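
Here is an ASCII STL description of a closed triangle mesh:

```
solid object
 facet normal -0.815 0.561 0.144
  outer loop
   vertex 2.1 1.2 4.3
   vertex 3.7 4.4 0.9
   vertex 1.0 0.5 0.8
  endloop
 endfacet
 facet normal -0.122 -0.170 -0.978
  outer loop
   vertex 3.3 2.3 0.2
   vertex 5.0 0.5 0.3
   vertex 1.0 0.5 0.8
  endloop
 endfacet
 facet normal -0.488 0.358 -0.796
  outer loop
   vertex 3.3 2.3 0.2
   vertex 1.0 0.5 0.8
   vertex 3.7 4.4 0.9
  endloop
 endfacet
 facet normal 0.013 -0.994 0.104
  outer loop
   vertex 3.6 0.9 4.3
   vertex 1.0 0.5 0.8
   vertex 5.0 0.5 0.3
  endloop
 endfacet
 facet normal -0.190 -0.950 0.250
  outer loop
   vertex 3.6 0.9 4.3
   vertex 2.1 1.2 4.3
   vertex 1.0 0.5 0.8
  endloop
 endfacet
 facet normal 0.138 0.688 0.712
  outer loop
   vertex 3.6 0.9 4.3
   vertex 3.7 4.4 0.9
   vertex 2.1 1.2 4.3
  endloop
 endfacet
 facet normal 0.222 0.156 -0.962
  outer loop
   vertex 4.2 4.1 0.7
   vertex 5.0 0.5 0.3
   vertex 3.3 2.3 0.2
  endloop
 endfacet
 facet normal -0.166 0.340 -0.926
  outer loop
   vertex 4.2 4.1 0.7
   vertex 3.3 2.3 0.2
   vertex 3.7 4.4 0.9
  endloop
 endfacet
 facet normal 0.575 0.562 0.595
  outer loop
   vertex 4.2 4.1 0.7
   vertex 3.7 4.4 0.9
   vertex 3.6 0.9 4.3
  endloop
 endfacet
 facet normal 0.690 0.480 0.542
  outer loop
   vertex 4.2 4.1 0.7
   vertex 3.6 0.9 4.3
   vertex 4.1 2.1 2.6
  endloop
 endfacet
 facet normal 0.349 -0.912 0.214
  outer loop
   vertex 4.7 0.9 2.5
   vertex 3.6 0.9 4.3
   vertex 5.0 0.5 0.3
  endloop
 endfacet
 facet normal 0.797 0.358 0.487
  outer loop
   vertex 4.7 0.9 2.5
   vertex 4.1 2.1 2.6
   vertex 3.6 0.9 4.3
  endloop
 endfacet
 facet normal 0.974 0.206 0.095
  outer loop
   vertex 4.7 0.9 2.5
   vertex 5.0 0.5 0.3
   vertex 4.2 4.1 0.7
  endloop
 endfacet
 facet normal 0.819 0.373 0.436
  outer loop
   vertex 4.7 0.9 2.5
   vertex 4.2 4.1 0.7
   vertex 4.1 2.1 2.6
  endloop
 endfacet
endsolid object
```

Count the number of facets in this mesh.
14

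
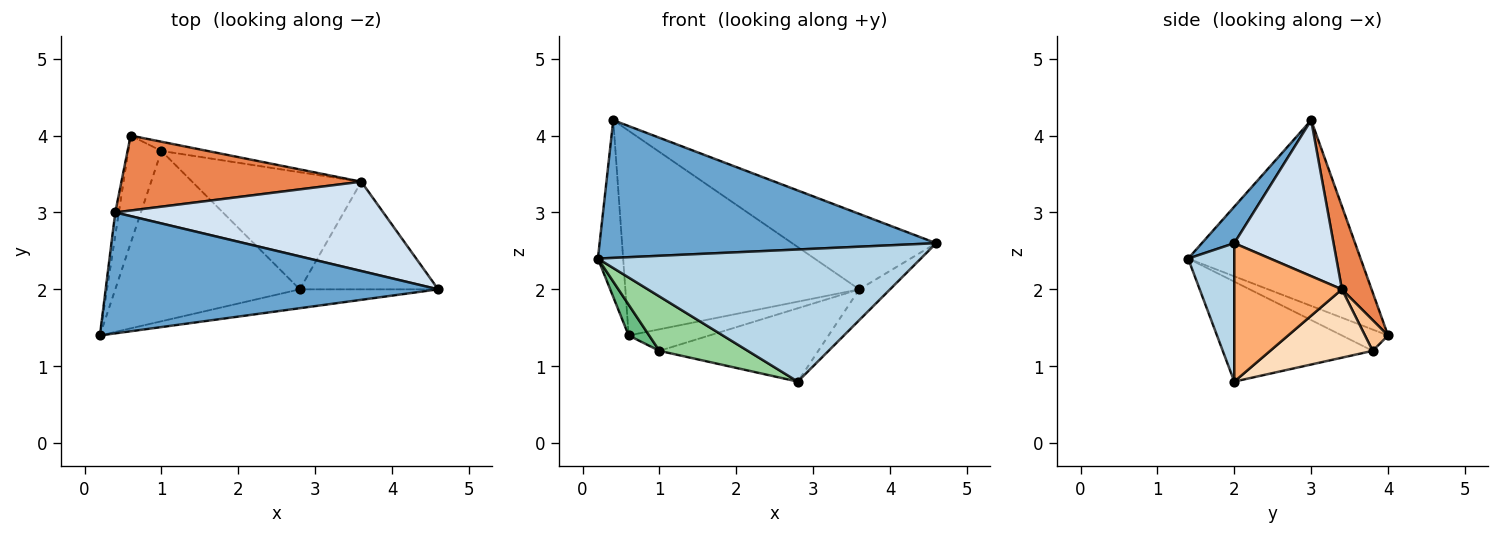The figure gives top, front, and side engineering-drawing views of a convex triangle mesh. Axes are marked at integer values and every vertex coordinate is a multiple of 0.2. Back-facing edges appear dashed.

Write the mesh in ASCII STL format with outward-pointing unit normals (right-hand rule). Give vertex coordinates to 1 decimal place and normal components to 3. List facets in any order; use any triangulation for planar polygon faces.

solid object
 facet normal 0.072 -0.749 0.658
  outer loop
   vertex 0.4 3.0 4.2
   vertex 0.2 1.4 2.4
   vertex 4.6 2.0 2.6
  endloop
 endfacet
 facet normal -0.989 0.145 -0.019
  outer loop
   vertex 0.4 3.0 4.2
   vertex 0.6 4.0 1.4
   vertex 0.2 1.4 2.4
  endloop
 endfacet
 facet normal 0.140 -0.980 -0.140
  outer loop
   vertex 2.8 2.0 0.8
   vertex 4.6 2.0 2.6
   vertex 0.2 1.4 2.4
  endloop
 endfacet
 facet normal 0.406 0.589 0.698
  outer loop
   vertex 3.6 3.4 2.0
   vertex 0.4 3.0 4.2
   vertex 4.6 2.0 2.6
  endloop
 endfacet
 facet normal 0.118 0.932 0.341
  outer loop
   vertex 3.6 3.4 2.0
   vertex 0.6 4.0 1.4
   vertex 0.4 3.0 4.2
  endloop
 endfacet
 facet normal 0.693 0.198 -0.693
  outer loop
   vertex 3.6 3.4 2.0
   vertex 4.6 2.0 2.6
   vertex 2.8 2.0 0.8
  endloop
 endfacet
 facet normal 0.254 0.889 -0.381
  outer loop
   vertex 1.0 3.8 1.2
   vertex 0.6 4.0 1.4
   vertex 3.6 3.4 2.0
  endloop
 endfacet
 facet normal 0.324 0.502 -0.802
  outer loop
   vertex 1.0 3.8 1.2
   vertex 3.6 3.4 2.0
   vertex 2.8 2.0 0.8
  endloop
 endfacet
 facet normal -0.526 -0.234 -0.818
  outer loop
   vertex 1.0 3.8 1.2
   vertex 0.2 1.4 2.4
   vertex 0.6 4.0 1.4
  endloop
 endfacet
 facet normal -0.459 -0.270 -0.847
  outer loop
   vertex 1.0 3.8 1.2
   vertex 2.8 2.0 0.8
   vertex 0.2 1.4 2.4
  endloop
 endfacet
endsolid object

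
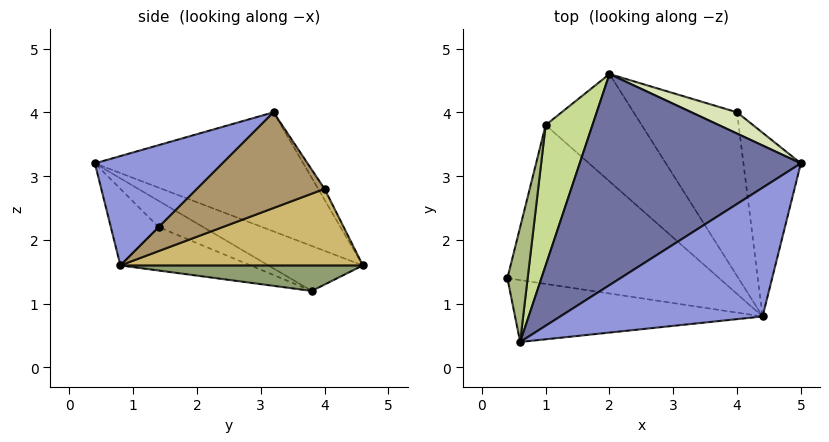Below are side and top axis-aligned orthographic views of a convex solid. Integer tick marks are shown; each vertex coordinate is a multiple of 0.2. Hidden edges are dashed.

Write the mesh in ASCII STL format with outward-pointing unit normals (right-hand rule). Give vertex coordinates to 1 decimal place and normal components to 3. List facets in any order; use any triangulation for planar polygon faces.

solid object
 facet normal -0.425 0.443 0.790
  outer loop
   vertex 0.6 0.4 3.2
   vertex 5.0 3.2 4.0
   vertex 2.0 4.6 1.6
  endloop
 endfacet
 facet normal -0.207 -0.712 -0.671
  outer loop
   vertex 4.4 0.8 1.6
   vertex 0.6 0.4 3.2
   vertex 0.4 1.4 2.2
  endloop
 endfacet
 facet normal 0.336 -0.707 0.622
  outer loop
   vertex 4.4 0.8 1.6
   vertex 5.0 3.2 4.0
   vertex 0.6 0.4 3.2
  endloop
 endfacet
 facet normal -0.189 -0.337 -0.922
  outer loop
   vertex 1.0 3.8 1.2
   vertex 4.4 0.8 1.6
   vertex 0.4 1.4 2.2
  endloop
 endfacet
 facet normal 0.254 0.160 -0.954
  outer loop
   vertex 1.0 3.8 1.2
   vertex 2.0 4.6 1.6
   vertex 4.4 0.8 1.6
  endloop
 endfacet
 facet normal -0.721 0.412 0.556
  outer loop
   vertex 1.0 3.8 1.2
   vertex 0.4 1.4 2.2
   vertex 0.6 0.4 3.2
  endloop
 endfacet
 facet normal -0.618 0.451 0.643
  outer loop
   vertex 1.0 3.8 1.2
   vertex 0.6 0.4 3.2
   vertex 2.0 4.6 1.6
  endloop
 endfacet
 facet normal -0.152 0.759 0.633
  outer loop
   vertex 4.0 4.0 2.8
   vertex 2.0 4.6 1.6
   vertex 5.0 3.2 4.0
  endloop
 endfacet
 facet normal 0.821 0.287 -0.493
  outer loop
   vertex 4.0 4.0 2.8
   vertex 5.0 3.2 4.0
   vertex 4.4 0.8 1.6
  endloop
 endfacet
 facet normal 0.557 0.352 -0.752
  outer loop
   vertex 4.0 4.0 2.8
   vertex 4.4 0.8 1.6
   vertex 2.0 4.6 1.6
  endloop
 endfacet
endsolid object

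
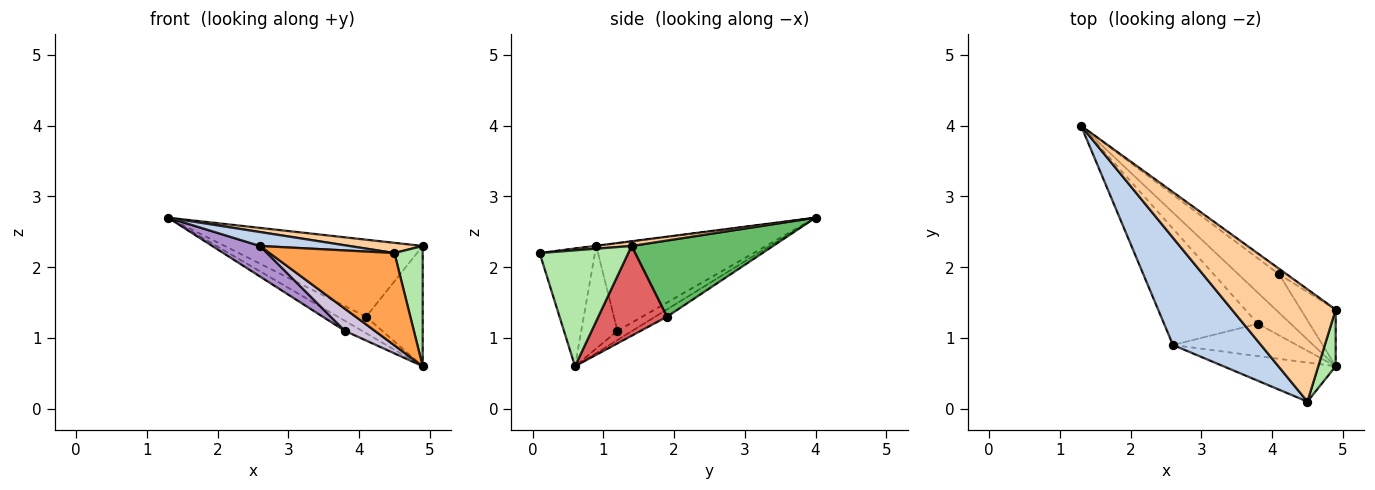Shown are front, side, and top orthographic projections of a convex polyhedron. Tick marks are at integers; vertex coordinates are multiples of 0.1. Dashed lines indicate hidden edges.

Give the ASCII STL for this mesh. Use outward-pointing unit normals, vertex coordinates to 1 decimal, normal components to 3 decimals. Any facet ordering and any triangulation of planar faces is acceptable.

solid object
 facet normal -0.162 0.389 -0.907
  outer loop
   vertex 4.1 1.9 1.3
   vertex 4.9 0.6 0.6
   vertex 1.3 4.0 2.7
  endloop
 endfacet
 facet normal -0.002 -0.129 0.992
  outer loop
   vertex 2.6 0.9 2.3
   vertex 4.5 0.1 2.2
   vertex 1.3 4.0 2.7
  endloop
 endfacet
 facet normal -0.378 -0.853 -0.361
  outer loop
   vertex 2.6 0.9 2.3
   vertex 4.9 0.6 0.6
   vertex 4.5 0.1 2.2
  endloop
 endfacet
 facet normal 0.045 -0.090 0.995
  outer loop
   vertex 4.9 1.4 2.3
   vertex 1.3 4.0 2.7
   vertex 4.5 0.1 2.2
  endloop
 endfacet
 facet normal 0.580 0.812 -0.058
  outer loop
   vertex 4.9 1.4 2.3
   vertex 4.1 1.9 1.3
   vertex 1.3 4.0 2.7
  endloop
 endfacet
 facet normal 0.943 -0.301 0.142
  outer loop
   vertex 4.9 1.4 2.3
   vertex 4.5 0.1 2.2
   vertex 4.9 0.6 0.6
  endloop
 endfacet
 facet normal 0.739 0.609 -0.287
  outer loop
   vertex 4.9 1.4 2.3
   vertex 4.9 0.6 0.6
   vertex 4.1 1.9 1.3
  endloop
 endfacet
 facet normal -0.256 0.297 -0.920
  outer loop
   vertex 3.8 1.2 1.1
   vertex 1.3 4.0 2.7
   vertex 4.9 0.6 0.6
  endloop
 endfacet
 facet normal -0.670 -0.189 -0.718
  outer loop
   vertex 3.8 1.2 1.1
   vertex 2.6 0.9 2.3
   vertex 1.3 4.0 2.7
  endloop
 endfacet
 facet normal -0.564 -0.467 -0.681
  outer loop
   vertex 3.8 1.2 1.1
   vertex 4.9 0.6 0.6
   vertex 2.6 0.9 2.3
  endloop
 endfacet
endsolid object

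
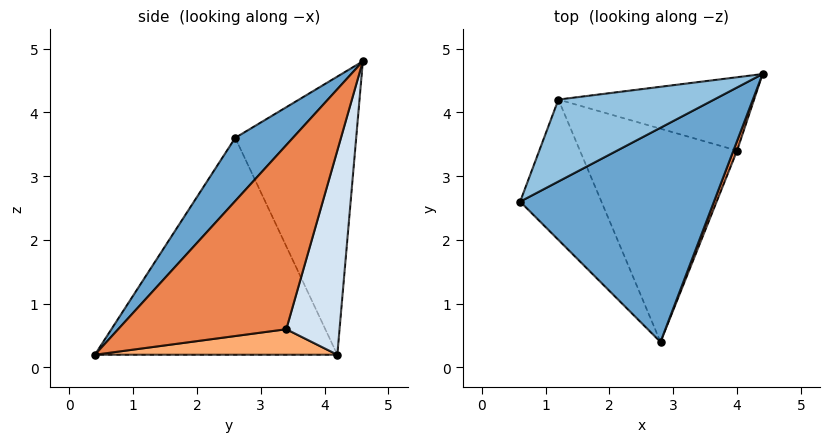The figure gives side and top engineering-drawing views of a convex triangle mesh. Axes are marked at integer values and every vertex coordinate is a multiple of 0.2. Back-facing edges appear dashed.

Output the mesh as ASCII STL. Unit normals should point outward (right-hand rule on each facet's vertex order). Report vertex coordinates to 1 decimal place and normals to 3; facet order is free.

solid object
 facet normal 0.202 -0.757 0.621
  outer loop
   vertex 2.8 0.4 0.2
   vertex 4.4 4.6 4.8
   vertex 0.6 2.6 3.6
  endloop
 endfacet
 facet normal -0.516 0.807 0.289
  outer loop
   vertex 1.2 4.2 0.2
   vertex 0.6 2.6 3.6
   vertex 4.4 4.6 4.8
  endloop
 endfacet
 facet normal -0.871 -0.367 -0.326
  outer loop
   vertex 1.2 4.2 0.2
   vertex 2.8 0.4 0.2
   vertex 0.6 2.6 3.6
  endloop
 endfacet
 facet normal 0.301 0.909 -0.288
  outer loop
   vertex 4.0 3.4 0.6
   vertex 1.2 4.2 0.2
   vertex 4.4 4.6 4.8
  endloop
 endfacet
 facet normal 0.927 -0.373 0.018
  outer loop
   vertex 4.0 3.4 0.6
   vertex 4.4 4.6 4.8
   vertex 2.8 0.4 0.2
  endloop
 endfacet
 facet normal 0.160 0.067 -0.985
  outer loop
   vertex 4.0 3.4 0.6
   vertex 2.8 0.4 0.2
   vertex 1.2 4.2 0.2
  endloop
 endfacet
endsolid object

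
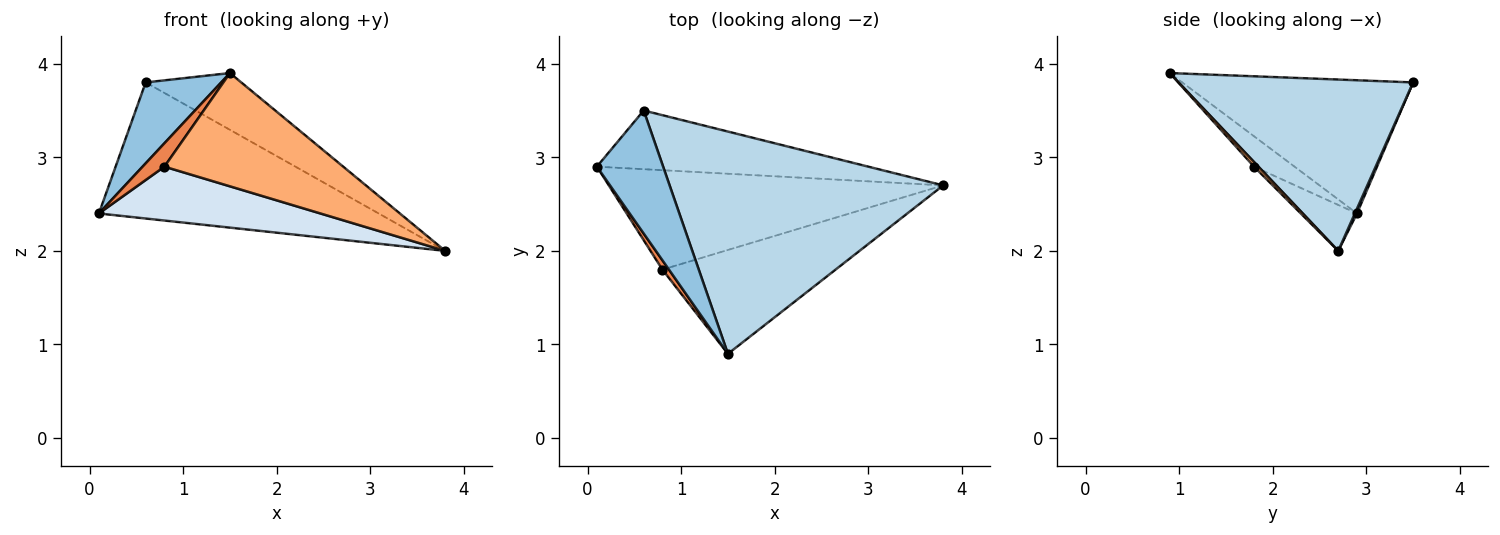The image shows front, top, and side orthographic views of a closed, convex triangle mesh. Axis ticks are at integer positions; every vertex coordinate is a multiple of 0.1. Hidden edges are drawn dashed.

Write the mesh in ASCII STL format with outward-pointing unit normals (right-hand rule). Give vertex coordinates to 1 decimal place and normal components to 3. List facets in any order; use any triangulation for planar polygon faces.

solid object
 facet normal 0.007 0.918 -0.396
  outer loop
   vertex 0.6 3.5 3.8
   vertex 3.8 2.7 2.0
   vertex 0.1 2.9 2.4
  endloop
 endfacet
 facet normal -0.859 -0.281 0.427
  outer loop
   vertex 0.6 3.5 3.8
   vertex 0.1 2.9 2.4
   vertex 1.5 0.9 3.9
  endloop
 endfacet
 facet normal 0.519 0.211 0.828
  outer loop
   vertex 0.6 3.5 3.8
   vertex 1.5 0.9 3.9
   vertex 3.8 2.7 2.0
  endloop
 endfacet
 facet normal -0.120 -0.473 -0.873
  outer loop
   vertex 0.8 1.8 2.9
   vertex 0.1 2.9 2.4
   vertex 3.8 2.7 2.0
  endloop
 endfacet
 facet normal -0.865 -0.466 0.186
  outer loop
   vertex 0.8 1.8 2.9
   vertex 1.5 0.9 3.9
   vertex 0.1 2.9 2.4
  endloop
 endfacet
 facet normal 0.018 -0.737 -0.676
  outer loop
   vertex 0.8 1.8 2.9
   vertex 3.8 2.7 2.0
   vertex 1.5 0.9 3.9
  endloop
 endfacet
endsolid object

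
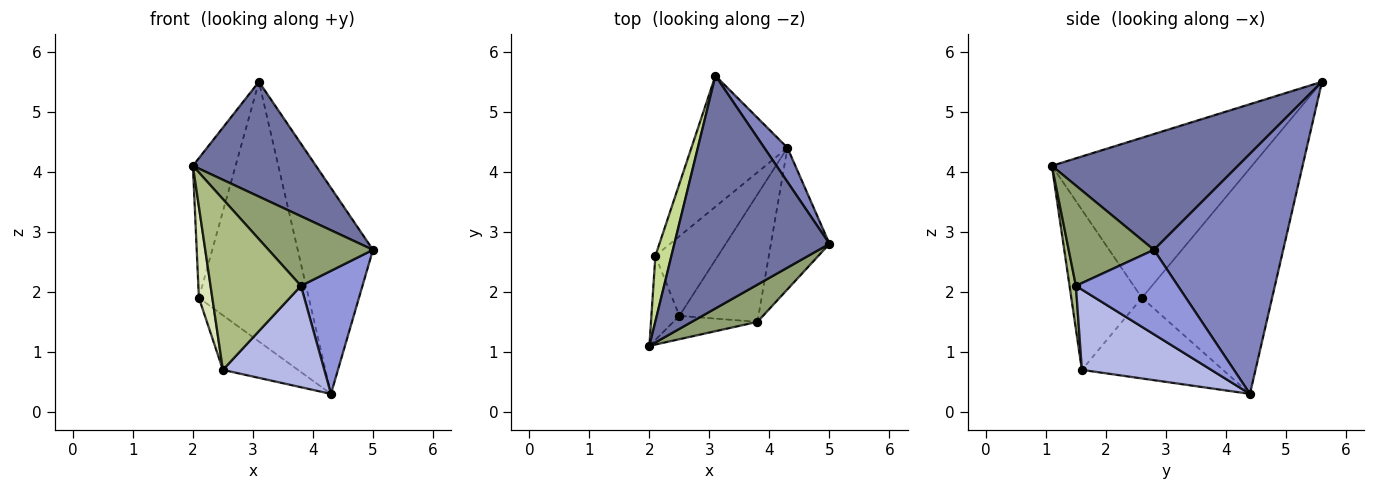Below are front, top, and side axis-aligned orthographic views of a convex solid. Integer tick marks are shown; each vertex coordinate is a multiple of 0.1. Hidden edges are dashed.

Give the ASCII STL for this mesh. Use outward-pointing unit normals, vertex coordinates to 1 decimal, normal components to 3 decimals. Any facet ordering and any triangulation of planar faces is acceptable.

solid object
 facet normal 0.556 -0.368 0.745
  outer loop
   vertex 3.1 5.6 5.5
   vertex 2.0 1.1 4.1
   vertex 5.0 2.8 2.7
  endloop
 endfacet
 facet normal 0.861 0.501 0.083
  outer loop
   vertex 4.3 4.4 0.3
   vertex 3.1 5.6 5.5
   vertex 5.0 2.8 2.7
  endloop
 endfacet
 facet normal 0.736 -0.444 -0.511
  outer loop
   vertex 3.8 1.5 2.1
   vertex 4.3 4.4 0.3
   vertex 5.0 2.8 2.7
  endloop
 endfacet
 facet normal 0.622 -0.487 -0.613
  outer loop
   vertex 3.8 1.5 2.1
   vertex 2.5 1.6 0.7
   vertex 4.3 4.4 0.3
  endloop
 endfacet
 facet normal 0.584 -0.716 0.383
  outer loop
   vertex 3.8 1.5 2.1
   vertex 5.0 2.8 2.7
   vertex 2.0 1.1 4.1
  endloop
 endfacet
 facet normal 0.069 -0.988 -0.135
  outer loop
   vertex 3.8 1.5 2.1
   vertex 2.0 1.1 4.1
   vertex 2.5 1.6 0.7
  endloop
 endfacet
 facet normal -0.973 0.208 0.097
  outer loop
   vertex 2.1 2.6 1.9
   vertex 2.0 1.1 4.1
   vertex 3.1 5.6 5.5
  endloop
 endfacet
 facet normal -0.968 -0.184 -0.169
  outer loop
   vertex 2.1 2.6 1.9
   vertex 2.5 1.6 0.7
   vertex 2.0 1.1 4.1
  endloop
 endfacet
 facet normal -0.727 0.613 -0.309
  outer loop
   vertex 2.1 2.6 1.9
   vertex 3.1 5.6 5.5
   vertex 4.3 4.4 0.3
  endloop
 endfacet
 facet normal -0.728 0.387 -0.565
  outer loop
   vertex 2.1 2.6 1.9
   vertex 4.3 4.4 0.3
   vertex 2.5 1.6 0.7
  endloop
 endfacet
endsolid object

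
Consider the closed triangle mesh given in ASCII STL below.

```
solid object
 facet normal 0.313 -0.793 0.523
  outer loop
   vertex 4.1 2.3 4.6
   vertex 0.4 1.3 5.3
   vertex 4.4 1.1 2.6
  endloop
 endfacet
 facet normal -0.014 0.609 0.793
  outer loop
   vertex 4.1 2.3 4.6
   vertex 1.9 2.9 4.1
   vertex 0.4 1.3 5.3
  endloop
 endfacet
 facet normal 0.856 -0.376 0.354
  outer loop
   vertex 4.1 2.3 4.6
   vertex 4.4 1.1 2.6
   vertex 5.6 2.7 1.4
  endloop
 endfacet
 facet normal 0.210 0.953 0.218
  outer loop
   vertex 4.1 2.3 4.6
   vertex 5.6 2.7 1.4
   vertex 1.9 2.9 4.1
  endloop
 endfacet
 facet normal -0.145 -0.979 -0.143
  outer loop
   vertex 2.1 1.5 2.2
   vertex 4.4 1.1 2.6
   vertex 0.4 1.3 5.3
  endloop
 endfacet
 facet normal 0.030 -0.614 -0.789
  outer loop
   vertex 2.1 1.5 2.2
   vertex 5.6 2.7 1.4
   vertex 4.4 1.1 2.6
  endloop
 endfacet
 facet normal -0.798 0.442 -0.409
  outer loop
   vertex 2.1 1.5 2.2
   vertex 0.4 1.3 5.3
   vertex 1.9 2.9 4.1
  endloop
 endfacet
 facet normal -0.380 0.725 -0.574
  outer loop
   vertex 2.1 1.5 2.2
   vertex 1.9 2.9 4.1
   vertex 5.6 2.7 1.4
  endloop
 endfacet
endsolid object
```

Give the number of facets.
8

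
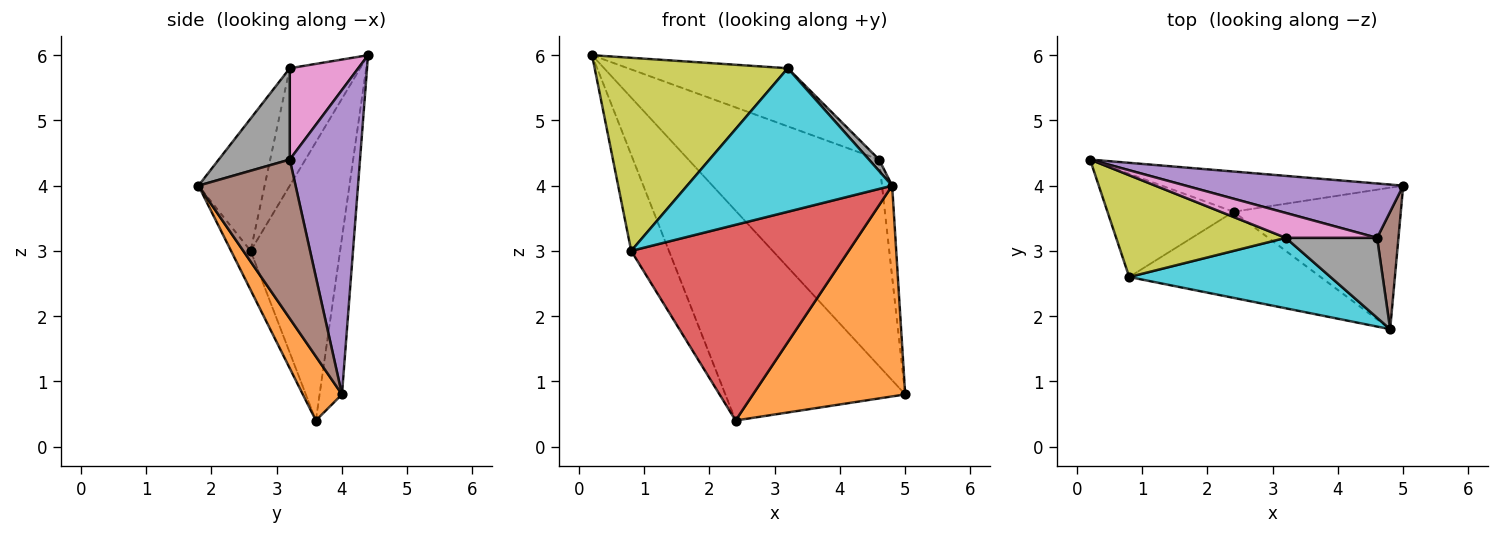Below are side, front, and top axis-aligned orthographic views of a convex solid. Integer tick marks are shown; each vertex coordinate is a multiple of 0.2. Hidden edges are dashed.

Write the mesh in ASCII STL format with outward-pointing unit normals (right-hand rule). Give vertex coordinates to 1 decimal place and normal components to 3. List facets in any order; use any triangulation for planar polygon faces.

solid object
 facet normal -0.121 0.975 -0.187
  outer loop
   vertex 2.4 3.6 0.4
   vertex 0.2 4.4 6.0
   vertex 5.0 4.0 0.8
  endloop
 endfacet
 facet normal 0.209 -0.812 -0.545
  outer loop
   vertex 2.4 3.6 0.4
   vertex 5.0 4.0 0.8
   vertex 4.8 1.8 4.0
  endloop
 endfacet
 facet normal -0.850 0.359 -0.385
  outer loop
   vertex 0.8 2.6 3.0
   vertex 0.2 4.4 6.0
   vertex 2.4 3.6 0.4
  endloop
 endfacet
 facet normal -0.082 -0.912 -0.401
  outer loop
   vertex 0.8 2.6 3.0
   vertex 2.4 3.6 0.4
   vertex 4.8 1.8 4.0
  endloop
 endfacet
 facet normal 0.336 0.911 0.240
  outer loop
   vertex 4.6 3.2 4.4
   vertex 5.0 4.0 0.8
   vertex 0.2 4.4 6.0
  endloop
 endfacet
 facet normal 0.986 0.103 0.132
  outer loop
   vertex 4.6 3.2 4.4
   vertex 4.8 1.8 4.0
   vertex 5.0 4.0 0.8
  endloop
 endfacet
 facet normal 0.367 0.855 0.367
  outer loop
   vertex 3.2 3.2 5.8
   vertex 4.6 3.2 4.4
   vertex 0.2 4.4 6.0
  endloop
 endfacet
 facet normal 0.704 -0.101 0.704
  outer loop
   vertex 3.2 3.2 5.8
   vertex 4.8 1.8 4.0
   vertex 4.6 3.2 4.4
  endloop
 endfacet
 facet normal -0.307 -0.842 0.444
  outer loop
   vertex 3.2 3.2 5.8
   vertex 0.2 4.4 6.0
   vertex 0.8 2.6 3.0
  endloop
 endfacet
 facet normal -0.278 -0.862 0.423
  outer loop
   vertex 3.2 3.2 5.8
   vertex 0.8 2.6 3.0
   vertex 4.8 1.8 4.0
  endloop
 endfacet
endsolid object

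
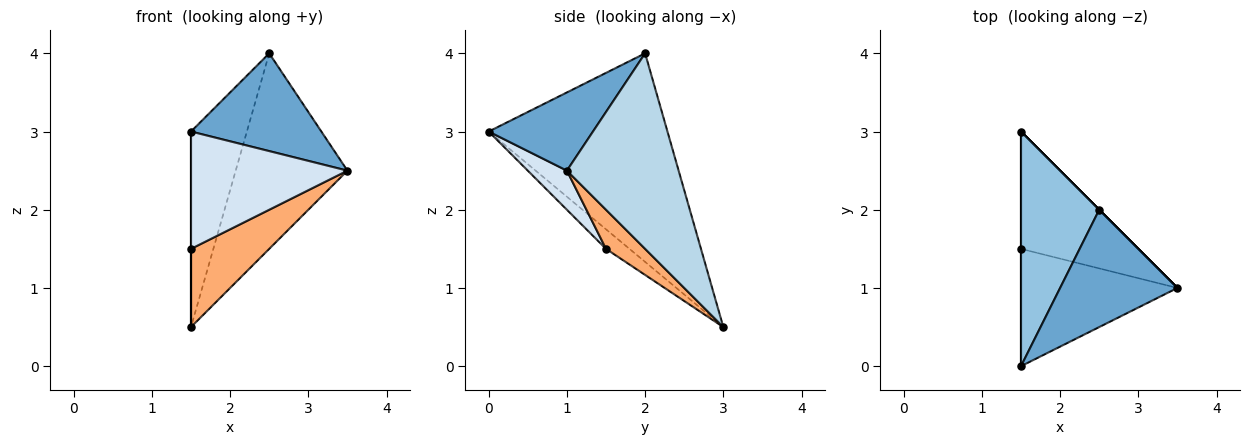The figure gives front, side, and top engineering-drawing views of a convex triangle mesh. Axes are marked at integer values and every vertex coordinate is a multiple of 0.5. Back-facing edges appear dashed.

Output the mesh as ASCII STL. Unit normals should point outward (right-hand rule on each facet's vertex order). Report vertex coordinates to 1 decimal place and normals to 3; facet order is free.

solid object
 facet normal 0.456 -0.570 0.684
  outer loop
   vertex 2.5 2.0 4.0
   vertex 1.5 0.0 3.0
   vertex 3.5 1.0 2.5
  endloop
 endfacet
 facet normal -0.899 0.281 0.337
  outer loop
   vertex 2.5 2.0 4.0
   vertex 1.5 3.0 0.5
   vertex 1.5 0.0 3.0
  endloop
 endfacet
 facet normal 0.707 0.707 0.000
  outer loop
   vertex 2.5 2.0 4.0
   vertex 3.5 1.0 2.5
   vertex 1.5 3.0 0.5
  endloop
 endfacet
 facet normal 0.174 -0.696 -0.696
  outer loop
   vertex 1.5 1.5 1.5
   vertex 3.5 1.0 2.5
   vertex 1.5 0.0 3.0
  endloop
 endfacet
 facet normal -1.000 0.000 0.000
  outer loop
   vertex 1.5 1.5 1.5
   vertex 1.5 0.0 3.0
   vertex 1.5 3.0 0.5
  endloop
 endfacet
 facet normal 0.267 -0.535 -0.802
  outer loop
   vertex 1.5 1.5 1.5
   vertex 1.5 3.0 0.5
   vertex 3.5 1.0 2.5
  endloop
 endfacet
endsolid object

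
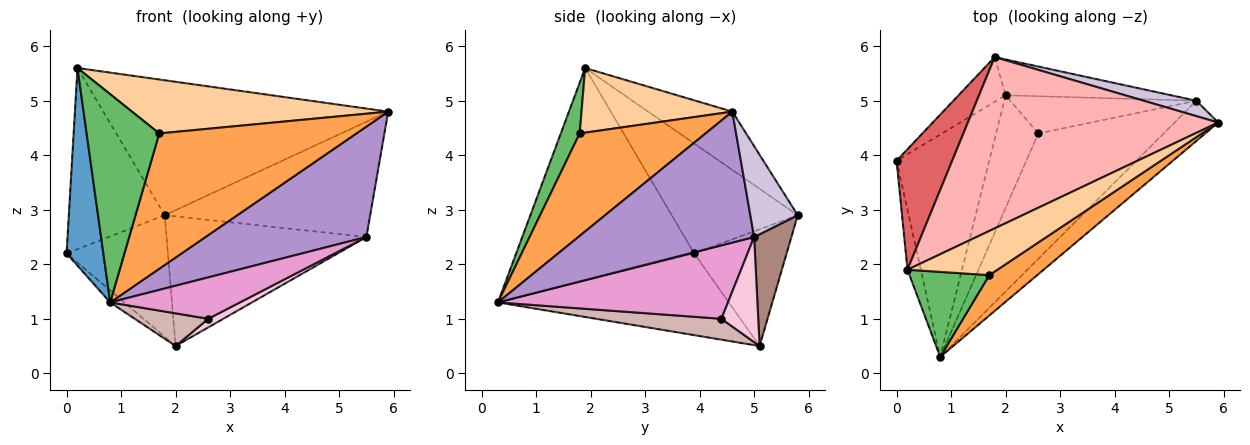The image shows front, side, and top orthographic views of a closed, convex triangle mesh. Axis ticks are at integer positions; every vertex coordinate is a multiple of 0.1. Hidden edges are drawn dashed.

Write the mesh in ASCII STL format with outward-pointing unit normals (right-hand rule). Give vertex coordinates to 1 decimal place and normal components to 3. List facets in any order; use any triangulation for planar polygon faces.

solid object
 facet normal -0.977 -0.202 -0.061
  outer loop
   vertex 0.2 1.9 5.6
   vertex 0.0 3.9 2.2
   vertex 0.8 0.3 1.3
  endloop
 endfacet
 facet normal -0.661 0.040 -0.749
  outer loop
   vertex 2.0 5.1 0.5
   vertex 0.8 0.3 1.3
   vertex 0.0 3.9 2.2
  endloop
 endfacet
 facet normal 0.522 -0.817 0.244
  outer loop
   vertex 1.7 1.8 4.4
   vertex 0.8 0.3 1.3
   vertex 5.9 4.6 4.8
  endloop
 endfacet
 facet normal 0.414 -0.704 0.577
  outer loop
   vertex 1.7 1.8 4.4
   vertex 5.9 4.6 4.8
   vertex 0.2 1.9 5.6
  endloop
 endfacet
 facet normal 0.234 -0.900 0.368
  outer loop
   vertex 1.7 1.8 4.4
   vertex 0.2 1.9 5.6
   vertex 0.8 0.3 1.3
  endloop
 endfacet
 facet normal -0.651 0.713 -0.262
  outer loop
   vertex 1.8 5.8 2.9
   vertex 2.0 5.1 0.5
   vertex 0.0 3.9 2.2
  endloop
 endfacet
 facet normal -0.738 0.562 0.374
  outer loop
   vertex 1.8 5.8 2.9
   vertex 0.0 3.9 2.2
   vertex 0.2 1.9 5.6
  endloop
 endfacet
 facet normal -0.180 0.609 0.773
  outer loop
   vertex 1.8 5.8 2.9
   vertex 0.2 1.9 5.6
   vertex 5.9 4.6 4.8
  endloop
 endfacet
 facet normal 0.716 -0.656 -0.239
  outer loop
   vertex 5.5 5.0 2.5
   vertex 5.9 4.6 4.8
   vertex 0.8 0.3 1.3
  endloop
 endfacet
 facet normal 0.223 0.966 0.129
  outer loop
   vertex 5.5 5.0 2.5
   vertex 1.8 5.8 2.9
   vertex 5.9 4.6 4.8
  endloop
 endfacet
 facet normal 0.177 0.949 -0.262
  outer loop
   vertex 5.5 5.0 2.5
   vertex 2.0 5.1 0.5
   vertex 1.8 5.8 2.9
  endloop
 endfacet
 facet normal 0.429 -0.252 -0.867
  outer loop
   vertex 2.6 4.4 1.0
   vertex 0.8 0.3 1.3
   vertex 2.0 5.1 0.5
  endloop
 endfacet
 facet normal 0.486 -0.274 -0.830
  outer loop
   vertex 2.6 4.4 1.0
   vertex 5.5 5.0 2.5
   vertex 0.8 0.3 1.3
  endloop
 endfacet
 facet normal 0.482 -0.196 -0.854
  outer loop
   vertex 2.6 4.4 1.0
   vertex 2.0 5.1 0.5
   vertex 5.5 5.0 2.5
  endloop
 endfacet
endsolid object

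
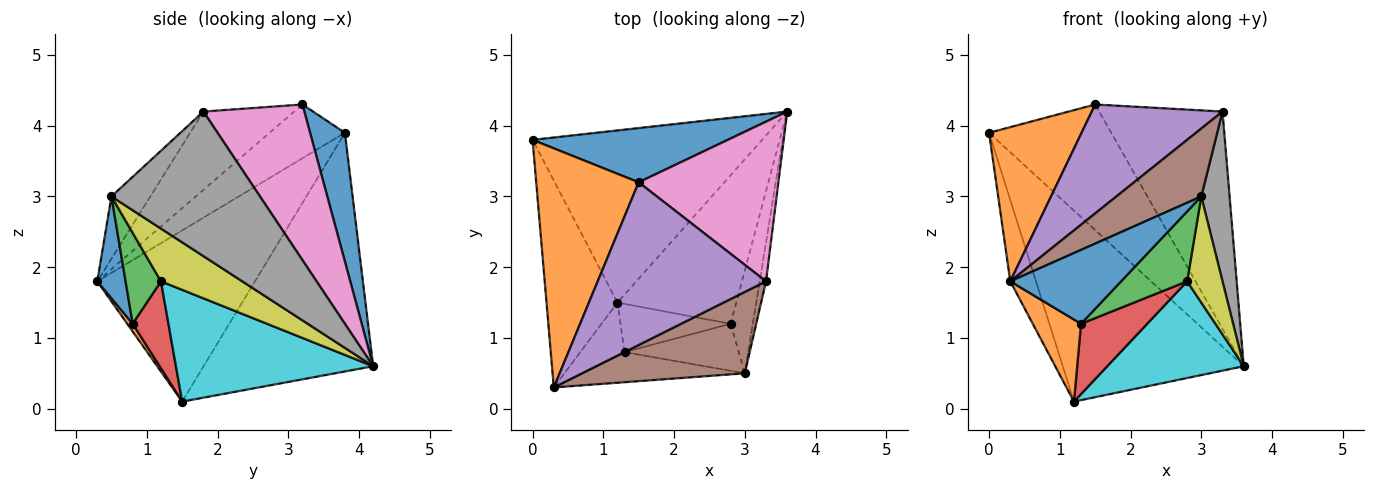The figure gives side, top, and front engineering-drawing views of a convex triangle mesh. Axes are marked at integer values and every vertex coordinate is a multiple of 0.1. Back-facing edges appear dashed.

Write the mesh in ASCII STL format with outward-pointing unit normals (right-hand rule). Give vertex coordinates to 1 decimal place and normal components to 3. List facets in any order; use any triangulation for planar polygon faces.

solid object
 facet normal 0.253 0.888 0.384
  outer loop
   vertex 1.5 3.2 4.3
   vertex 3.6 4.2 0.6
   vertex 0.0 3.8 3.9
  endloop
 endfacet
 facet normal -0.403 -0.496 0.769
  outer loop
   vertex 1.5 3.2 4.3
   vertex 0.0 3.8 3.9
   vertex 0.3 0.3 1.8
  endloop
 endfacet
 facet normal -0.571 0.610 -0.549
  outer loop
   vertex 1.2 1.5 0.1
   vertex 0.0 3.8 3.9
   vertex 3.6 4.2 0.6
  endloop
 endfacet
 facet normal -0.914 0.149 -0.379
  outer loop
   vertex 1.2 1.5 0.1
   vertex 0.3 0.3 1.8
   vertex 0.0 3.8 3.9
  endloop
 endfacet
 facet normal -0.361 -0.519 0.775
  outer loop
   vertex 3.3 1.8 4.2
   vertex 1.5 3.2 4.3
   vertex 0.3 0.3 1.8
  endloop
 endfacet
 facet normal -0.282 -0.615 0.737
  outer loop
   vertex 3.3 1.8 4.2
   vertex 0.3 0.3 1.8
   vertex 3.0 0.5 3.0
  endloop
 endfacet
 facet normal 0.551 0.673 0.494
  outer loop
   vertex 3.3 1.8 4.2
   vertex 3.6 4.2 0.6
   vertex 1.5 3.2 4.3
  endloop
 endfacet
 facet normal 0.981 -0.187 -0.043
  outer loop
   vertex 3.3 1.8 4.2
   vertex 3.0 0.5 3.0
   vertex 3.6 4.2 0.6
  endloop
 endfacet
 facet normal 0.856 -0.372 -0.360
  outer loop
   vertex 2.8 1.2 1.8
   vertex 3.6 4.2 0.6
   vertex 3.0 0.5 3.0
  endloop
 endfacet
 facet normal 0.619 -0.428 -0.658
  outer loop
   vertex 2.8 1.2 1.8
   vertex 1.2 1.5 0.1
   vertex 3.6 4.2 0.6
  endloop
 endfacet
 facet normal 0.230 -0.901 -0.367
  outer loop
   vertex 1.3 0.8 1.2
   vertex 3.0 0.5 3.0
   vertex 0.3 0.3 1.8
  endloop
 endfacet
 facet normal 0.094 -0.836 -0.541
  outer loop
   vertex 1.3 0.8 1.2
   vertex 0.3 0.3 1.8
   vertex 1.2 1.5 0.1
  endloop
 endfacet
 facet normal 0.406 -0.758 -0.510
  outer loop
   vertex 1.3 0.8 1.2
   vertex 2.8 1.2 1.8
   vertex 3.0 0.5 3.0
  endloop
 endfacet
 facet normal 0.407 -0.753 -0.516
  outer loop
   vertex 1.3 0.8 1.2
   vertex 1.2 1.5 0.1
   vertex 2.8 1.2 1.8
  endloop
 endfacet
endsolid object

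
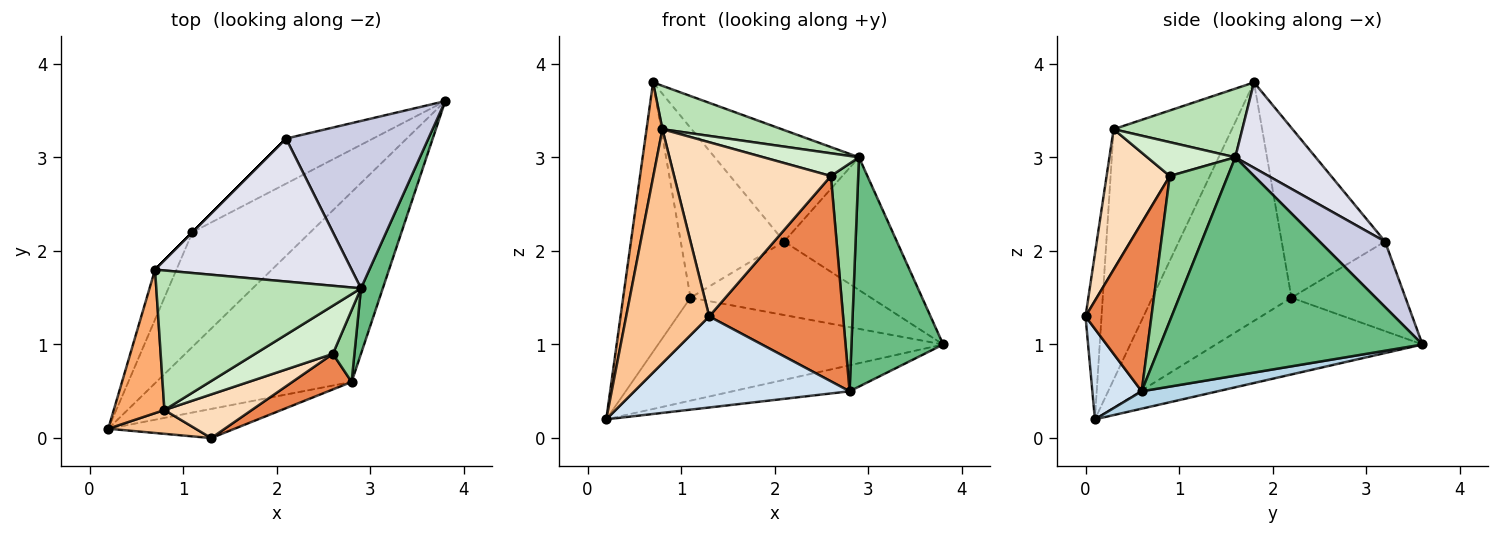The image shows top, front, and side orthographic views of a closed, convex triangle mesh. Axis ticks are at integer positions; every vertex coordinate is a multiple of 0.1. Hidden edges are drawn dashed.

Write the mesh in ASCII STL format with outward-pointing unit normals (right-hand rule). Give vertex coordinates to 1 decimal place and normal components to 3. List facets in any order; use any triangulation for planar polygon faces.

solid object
 facet normal -0.436 0.601 -0.670
  outer loop
   vertex 1.1 2.2 1.5
   vertex 3.8 3.6 1.0
   vertex 0.2 0.1 0.2
  endloop
 endfacet
 facet normal -0.897 0.434 -0.080
  outer loop
   vertex 1.1 2.2 1.5
   vertex 0.2 0.1 0.2
   vertex 0.7 1.8 3.8
  endloop
 endfacet
 facet normal 0.088 0.135 -0.987
  outer loop
   vertex 2.8 0.6 0.5
   vertex 0.2 0.1 0.2
   vertex 3.8 3.6 1.0
  endloop
 endfacet
 facet normal 0.213 -0.930 -0.298
  outer loop
   vertex 2.8 0.6 0.5
   vertex 1.3 0.0 1.3
   vertex 0.2 0.1 0.2
  endloop
 endfacet
 facet normal 0.437 -0.886 0.154
  outer loop
   vertex 2.8 0.6 0.5
   vertex 2.6 0.9 2.8
   vertex 1.3 0.0 1.3
  endloop
 endfacet
 facet normal -0.972 -0.130 0.196
  outer loop
   vertex 0.8 0.3 3.3
   vertex 0.7 1.8 3.8
   vertex 0.2 0.1 0.2
  endloop
 endfacet
 facet normal -0.188 -0.977 0.099
  outer loop
   vertex 0.8 0.3 3.3
   vertex 0.2 0.1 0.2
   vertex 1.3 0.0 1.3
  endloop
 endfacet
 facet normal 0.364 -0.903 0.227
  outer loop
   vertex 0.8 0.3 3.3
   vertex 1.3 0.0 1.3
   vertex 2.6 0.9 2.8
  endloop
 endfacet
 facet normal 0.940 -0.329 0.094
  outer loop
   vertex 2.9 1.6 3.0
   vertex 2.8 0.6 0.5
   vertex 3.8 3.6 1.0
  endloop
 endfacet
 facet normal 0.897 -0.422 0.133
  outer loop
   vertex 2.9 1.6 3.0
   vertex 2.6 0.9 2.8
   vertex 2.8 0.6 0.5
  endloop
 endfacet
 facet normal 0.305 -0.283 0.909
  outer loop
   vertex 2.9 1.6 3.0
   vertex 0.7 1.8 3.8
   vertex 0.8 0.3 3.3
  endloop
 endfacet
 facet normal 0.366 -0.397 0.841
  outer loop
   vertex 2.9 1.6 3.0
   vertex 0.8 0.3 3.3
   vertex 2.6 0.9 2.8
  endloop
 endfacet
 facet normal -0.474 0.750 -0.460
  outer loop
   vertex 2.1 3.2 2.1
   vertex 3.8 3.6 1.0
   vertex 1.1 2.2 1.5
  endloop
 endfacet
 facet normal -0.707 0.707 0.000
  outer loop
   vertex 2.1 3.2 2.1
   vertex 1.1 2.2 1.5
   vertex 0.7 1.8 3.8
  endloop
 endfacet
 facet normal 0.339 0.584 0.737
  outer loop
   vertex 2.1 3.2 2.1
   vertex 2.9 1.6 3.0
   vertex 3.8 3.6 1.0
  endloop
 endfacet
 facet normal 0.324 0.582 0.746
  outer loop
   vertex 2.1 3.2 2.1
   vertex 0.7 1.8 3.8
   vertex 2.9 1.6 3.0
  endloop
 endfacet
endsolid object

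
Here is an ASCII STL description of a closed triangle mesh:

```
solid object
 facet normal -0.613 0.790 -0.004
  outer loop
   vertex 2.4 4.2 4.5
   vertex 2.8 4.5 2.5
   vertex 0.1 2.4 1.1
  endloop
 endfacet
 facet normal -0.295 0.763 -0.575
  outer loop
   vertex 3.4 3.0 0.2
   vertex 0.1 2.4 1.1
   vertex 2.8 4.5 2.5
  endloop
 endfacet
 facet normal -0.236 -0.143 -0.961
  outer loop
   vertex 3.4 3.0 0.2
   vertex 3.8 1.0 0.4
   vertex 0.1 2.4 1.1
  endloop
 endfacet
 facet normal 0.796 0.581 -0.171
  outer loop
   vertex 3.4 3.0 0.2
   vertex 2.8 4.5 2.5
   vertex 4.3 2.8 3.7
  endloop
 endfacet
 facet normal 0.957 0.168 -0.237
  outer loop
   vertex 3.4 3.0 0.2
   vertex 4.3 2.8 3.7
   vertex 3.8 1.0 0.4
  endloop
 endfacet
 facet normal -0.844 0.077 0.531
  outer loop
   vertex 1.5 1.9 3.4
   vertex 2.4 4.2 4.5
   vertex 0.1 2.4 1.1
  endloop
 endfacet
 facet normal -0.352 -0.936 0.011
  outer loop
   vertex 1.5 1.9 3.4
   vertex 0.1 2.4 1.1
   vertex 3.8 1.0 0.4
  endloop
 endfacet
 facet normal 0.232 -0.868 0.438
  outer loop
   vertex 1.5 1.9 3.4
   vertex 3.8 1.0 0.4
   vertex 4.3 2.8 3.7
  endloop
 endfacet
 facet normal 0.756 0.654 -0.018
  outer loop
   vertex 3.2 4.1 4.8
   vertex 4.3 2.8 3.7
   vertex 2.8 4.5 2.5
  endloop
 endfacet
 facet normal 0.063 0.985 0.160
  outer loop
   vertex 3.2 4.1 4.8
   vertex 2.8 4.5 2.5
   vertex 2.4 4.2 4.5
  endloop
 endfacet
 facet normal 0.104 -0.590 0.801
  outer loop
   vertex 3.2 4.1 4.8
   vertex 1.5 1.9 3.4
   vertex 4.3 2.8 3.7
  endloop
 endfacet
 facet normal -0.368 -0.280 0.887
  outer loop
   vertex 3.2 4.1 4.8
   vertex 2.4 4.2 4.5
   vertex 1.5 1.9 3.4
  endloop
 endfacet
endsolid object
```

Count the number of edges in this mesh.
18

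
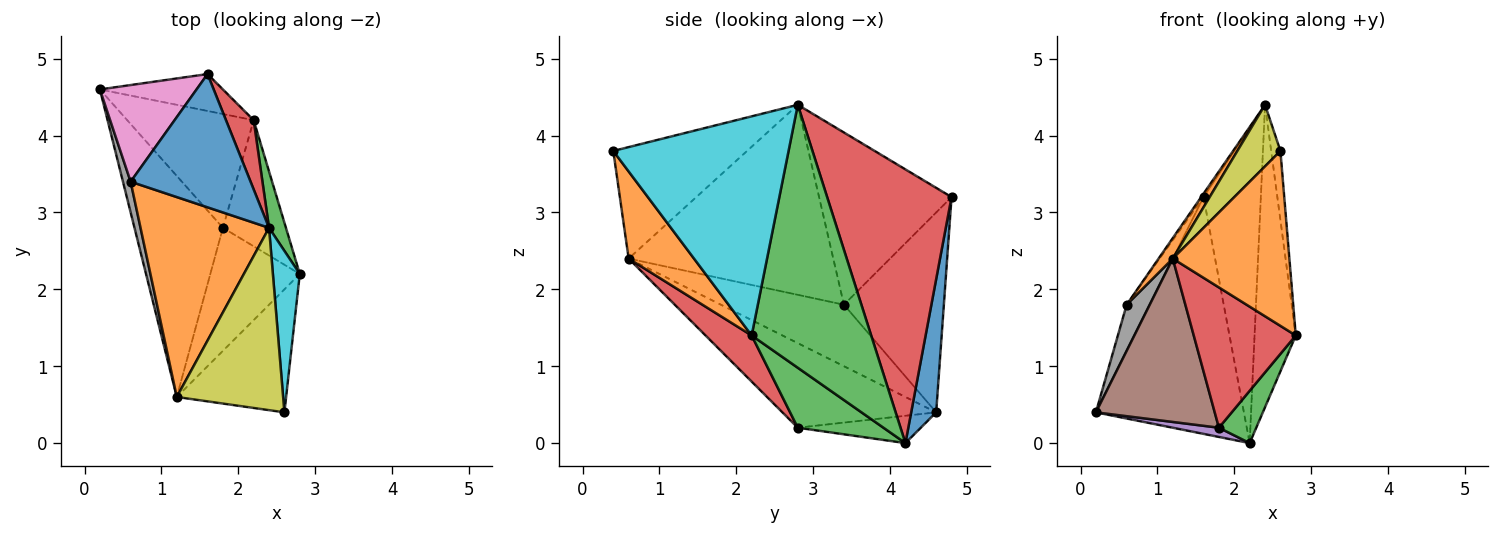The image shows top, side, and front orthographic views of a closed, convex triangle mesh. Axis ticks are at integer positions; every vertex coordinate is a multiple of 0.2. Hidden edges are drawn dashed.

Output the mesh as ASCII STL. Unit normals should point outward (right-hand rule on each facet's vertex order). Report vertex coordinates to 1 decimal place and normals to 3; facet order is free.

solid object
 facet normal 0.165 0.975 -0.152
  outer loop
   vertex 2.2 4.2 0.0
   vertex 0.2 4.6 0.4
   vertex 1.6 4.8 3.2
  endloop
 endfacet
 facet normal 0.417 -0.744 -0.523
  outer loop
   vertex 1.2 0.6 2.4
   vertex 2.8 2.2 1.4
   vertex 2.6 0.4 3.8
  endloop
 endfacet
 facet normal 0.660 -0.288 -0.694
  outer loop
   vertex 1.8 2.8 0.2
   vertex 2.2 4.2 0.0
   vertex 2.8 2.2 1.4
  endloop
 endfacet
 facet normal 0.322 -0.712 -0.624
  outer loop
   vertex 1.8 2.8 0.2
   vertex 2.8 2.2 1.4
   vertex 1.2 0.6 2.4
  endloop
 endfacet
 facet normal -0.211 -0.079 -0.974
  outer loop
   vertex 1.8 2.8 0.2
   vertex 0.2 4.6 0.4
   vertex 2.2 4.2 0.0
  endloop
 endfacet
 facet normal -0.610 -0.471 -0.637
  outer loop
   vertex 1.8 2.8 0.2
   vertex 1.2 0.6 2.4
   vertex 0.2 4.6 0.4
  endloop
 endfacet
 facet normal -0.881 0.203 0.426
  outer loop
   vertex 0.6 3.4 1.8
   vertex 1.6 4.8 3.2
   vertex 0.2 4.6 0.4
  endloop
 endfacet
 facet normal -0.976 -0.183 0.122
  outer loop
   vertex 0.6 3.4 1.8
   vertex 0.2 4.6 0.4
   vertex 1.2 0.6 2.4
  endloop
 endfacet
 facet normal -0.705 -0.227 0.672
  outer loop
   vertex 2.4 2.8 4.4
   vertex 1.2 0.6 2.4
   vertex 2.6 0.4 3.8
  endloop
 endfacet
 facet normal 0.991 0.052 0.122
  outer loop
   vertex 2.4 2.8 4.4
   vertex 2.6 0.4 3.8
   vertex 2.8 2.2 1.4
  endloop
 endfacet
 facet normal -0.821 0.015 0.571
  outer loop
   vertex 2.4 2.8 4.4
   vertex 1.6 4.8 3.2
   vertex 0.6 3.4 1.8
  endloop
 endfacet
 facet normal -0.827 -0.057 0.559
  outer loop
   vertex 2.4 2.8 4.4
   vertex 0.6 3.4 1.8
   vertex 1.2 0.6 2.4
  endloop
 endfacet
 facet normal 0.944 0.326 0.061
  outer loop
   vertex 2.4 2.8 4.4
   vertex 2.8 2.2 1.4
   vertex 2.2 4.2 0.0
  endloop
 endfacet
 facet normal 0.904 0.417 0.091
  outer loop
   vertex 2.4 2.8 4.4
   vertex 2.2 4.2 0.0
   vertex 1.6 4.8 3.2
  endloop
 endfacet
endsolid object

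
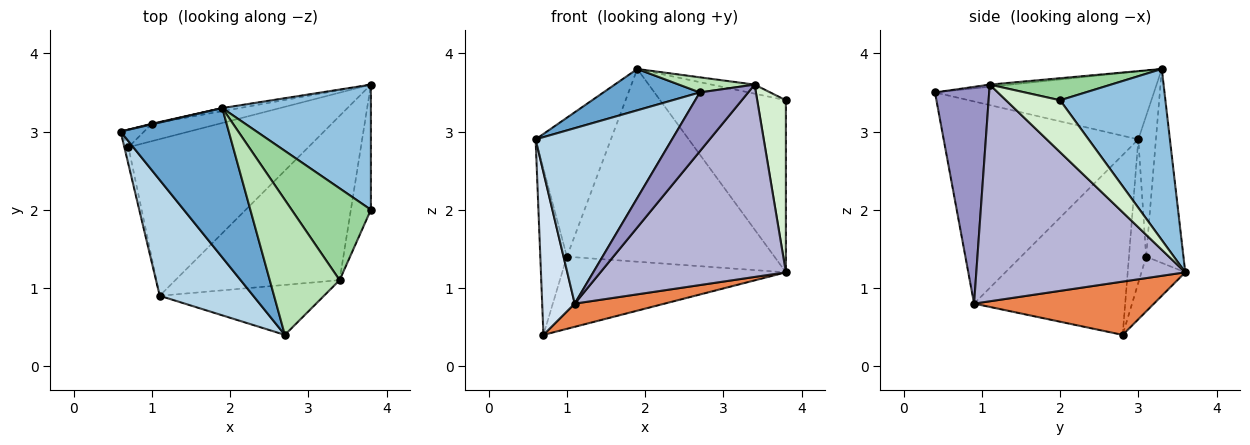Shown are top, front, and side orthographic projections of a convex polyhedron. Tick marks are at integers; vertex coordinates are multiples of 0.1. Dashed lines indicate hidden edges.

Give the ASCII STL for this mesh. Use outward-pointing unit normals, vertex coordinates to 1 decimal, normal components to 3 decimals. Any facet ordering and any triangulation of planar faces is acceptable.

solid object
 facet normal -0.518 -0.228 0.824
  outer loop
   vertex 1.9 3.3 3.8
   vertex 0.6 3.0 2.9
   vertex 2.7 0.4 3.5
  endloop
 endfacet
 facet normal 0.561 0.670 0.487
  outer loop
   vertex 1.9 3.3 3.8
   vertex 3.8 2.0 3.4
   vertex 3.8 3.6 1.2
  endloop
 endfacet
 facet normal -0.766 -0.537 0.354
  outer loop
   vertex 1.1 0.9 0.8
   vertex 2.7 0.4 3.5
   vertex 0.6 3.0 2.9
  endloop
 endfacet
 facet normal -0.977 -0.210 -0.022
  outer loop
   vertex 1.1 0.9 0.8
   vertex 0.6 3.0 2.9
   vertex 0.7 2.8 0.4
  endloop
 endfacet
 facet normal 0.281 -0.141 -0.949
  outer loop
   vertex 1.1 0.9 0.8
   vertex 0.7 2.8 0.4
   vertex 3.8 3.6 1.2
  endloop
 endfacet
 facet normal -0.541 0.836 -0.089
  outer loop
   vertex 1.0 3.1 1.4
   vertex 0.7 2.8 0.4
   vertex 0.6 3.0 2.9
  endloop
 endfacet
 facet normal -0.187 0.955 -0.230
  outer loop
   vertex 1.0 3.1 1.4
   vertex 3.8 3.6 1.2
   vertex 0.7 2.8 0.4
  endloop
 endfacet
 facet normal -0.228 0.974 0.004
  outer loop
   vertex 1.0 3.1 1.4
   vertex 0.6 3.0 2.9
   vertex 1.9 3.3 3.8
  endloop
 endfacet
 facet normal -0.177 0.984 -0.016
  outer loop
   vertex 1.0 3.1 1.4
   vertex 1.9 3.3 3.8
   vertex 3.8 3.6 1.2
  endloop
 endfacet
 facet normal 0.267 0.095 0.959
  outer loop
   vertex 3.4 1.1 3.6
   vertex 3.8 2.0 3.4
   vertex 1.9 3.3 3.8
  endloop
 endfacet
 facet normal -0.031 -0.111 0.993
  outer loop
   vertex 3.4 1.1 3.6
   vertex 1.9 3.3 3.8
   vertex 2.7 0.4 3.5
  endloop
 endfacet
 facet normal 0.836 -0.443 -0.322
  outer loop
   vertex 3.4 1.1 3.6
   vertex 3.8 3.6 1.2
   vertex 3.8 2.0 3.4
  endloop
 endfacet
 facet normal 0.650 -0.579 -0.492
  outer loop
   vertex 3.4 1.1 3.6
   vertex 2.7 0.4 3.5
   vertex 1.1 0.9 0.8
  endloop
 endfacet
 facet normal 0.651 -0.578 -0.493
  outer loop
   vertex 3.4 1.1 3.6
   vertex 1.1 0.9 0.8
   vertex 3.8 3.6 1.2
  endloop
 endfacet
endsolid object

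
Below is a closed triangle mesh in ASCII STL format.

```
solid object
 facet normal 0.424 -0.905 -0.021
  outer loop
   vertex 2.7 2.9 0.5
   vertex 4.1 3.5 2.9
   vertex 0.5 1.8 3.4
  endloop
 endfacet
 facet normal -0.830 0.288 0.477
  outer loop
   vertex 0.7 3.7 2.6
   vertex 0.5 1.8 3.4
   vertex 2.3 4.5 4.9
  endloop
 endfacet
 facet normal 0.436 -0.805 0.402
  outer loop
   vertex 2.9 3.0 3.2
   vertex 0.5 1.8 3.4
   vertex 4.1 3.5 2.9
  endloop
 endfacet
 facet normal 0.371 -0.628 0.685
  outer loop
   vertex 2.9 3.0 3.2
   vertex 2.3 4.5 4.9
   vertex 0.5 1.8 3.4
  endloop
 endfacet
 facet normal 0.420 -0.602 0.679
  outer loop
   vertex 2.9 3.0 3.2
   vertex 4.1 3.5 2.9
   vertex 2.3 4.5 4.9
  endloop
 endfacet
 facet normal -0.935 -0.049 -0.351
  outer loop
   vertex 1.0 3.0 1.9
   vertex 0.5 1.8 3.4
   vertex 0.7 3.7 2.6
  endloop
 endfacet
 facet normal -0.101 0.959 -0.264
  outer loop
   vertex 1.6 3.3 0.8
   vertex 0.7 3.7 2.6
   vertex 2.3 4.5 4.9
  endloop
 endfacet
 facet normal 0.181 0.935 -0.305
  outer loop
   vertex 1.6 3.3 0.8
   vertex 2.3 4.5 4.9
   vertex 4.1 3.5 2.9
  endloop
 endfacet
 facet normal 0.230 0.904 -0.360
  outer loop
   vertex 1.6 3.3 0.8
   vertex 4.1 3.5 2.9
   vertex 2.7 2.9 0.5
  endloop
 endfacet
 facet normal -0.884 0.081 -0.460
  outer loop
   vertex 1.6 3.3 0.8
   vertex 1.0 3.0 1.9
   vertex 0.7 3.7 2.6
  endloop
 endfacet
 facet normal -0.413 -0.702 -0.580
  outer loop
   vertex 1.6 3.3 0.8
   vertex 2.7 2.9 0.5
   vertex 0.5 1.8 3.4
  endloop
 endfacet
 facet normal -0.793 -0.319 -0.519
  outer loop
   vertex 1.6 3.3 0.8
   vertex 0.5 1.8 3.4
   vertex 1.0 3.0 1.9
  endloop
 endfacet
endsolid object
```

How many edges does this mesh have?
18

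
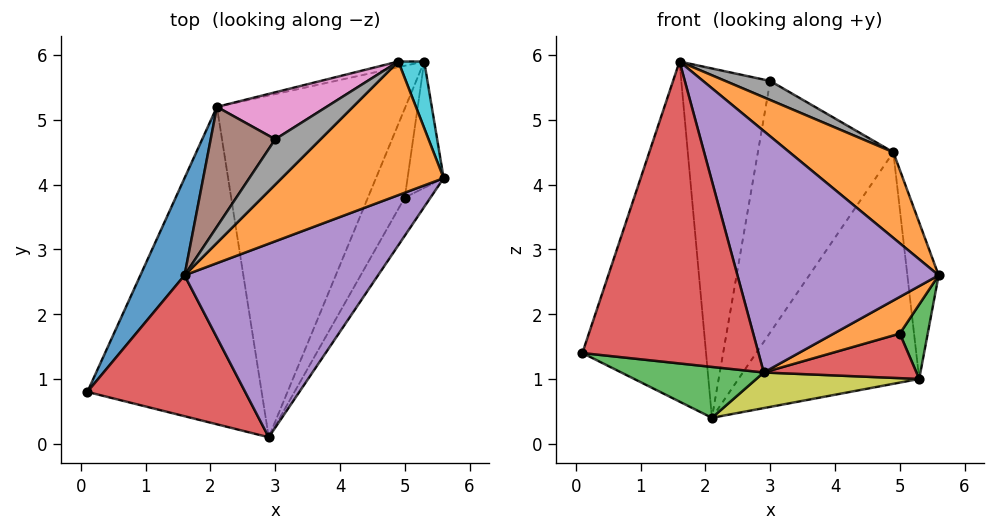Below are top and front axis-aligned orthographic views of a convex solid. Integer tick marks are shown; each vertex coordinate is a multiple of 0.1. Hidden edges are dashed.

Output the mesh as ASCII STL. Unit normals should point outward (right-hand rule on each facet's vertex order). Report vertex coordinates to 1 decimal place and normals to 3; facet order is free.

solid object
 facet normal -0.892 0.434 0.124
  outer loop
   vertex 1.6 2.6 5.9
   vertex 2.1 5.2 0.4
   vertex 0.1 0.8 1.4
  endloop
 endfacet
 facet normal 0.668 -0.402 0.627
  outer loop
   vertex 4.9 5.9 4.5
   vertex 1.6 2.6 5.9
   vertex 5.6 4.1 2.6
  endloop
 endfacet
 facet normal -0.144 -0.157 -0.977
  outer loop
   vertex 2.9 0.1 1.1
   vertex 0.1 0.8 1.4
   vertex 2.1 5.2 0.4
  endloop
 endfacet
 facet normal -0.178 -0.892 0.416
  outer loop
   vertex 2.9 0.1 1.1
   vertex 1.6 2.6 5.9
   vertex 0.1 0.8 1.4
  endloop
 endfacet
 facet normal 0.629 -0.607 0.486
  outer loop
   vertex 2.9 0.1 1.1
   vertex 5.6 4.1 2.6
   vertex 1.6 2.6 5.9
  endloop
 endfacet
 facet normal -0.803 0.563 0.193
  outer loop
   vertex 3.0 4.7 5.6
   vertex 2.1 5.2 0.4
   vertex 1.6 2.6 5.9
  endloop
 endfacet
 facet normal -0.458 0.874 0.163
  outer loop
   vertex 3.0 4.7 5.6
   vertex 4.9 5.9 4.5
   vertex 2.1 5.2 0.4
  endloop
 endfacet
 facet normal 0.614 -0.306 0.728
  outer loop
   vertex 3.0 4.7 5.6
   vertex 1.6 2.6 5.9
   vertex 4.9 5.9 4.5
  endloop
 endfacet
 facet normal 0.205 -0.102 -0.974
  outer loop
   vertex 5.3 5.9 1.0
   vertex 2.9 0.1 1.1
   vertex 2.1 5.2 0.4
  endloop
 endfacet
 facet normal 0.960 0.258 0.110
  outer loop
   vertex 5.3 5.9 1.0
   vertex 4.9 5.9 4.5
   vertex 5.6 4.1 2.6
  endloop
 endfacet
 facet normal -0.209 0.978 -0.024
  outer loop
   vertex 5.3 5.9 1.0
   vertex 2.1 5.2 0.4
   vertex 4.9 5.9 4.5
  endloop
 endfacet
 facet normal 0.819 -0.398 -0.413
  outer loop
   vertex 5.0 3.8 1.7
   vertex 5.6 4.1 2.6
   vertex 2.9 0.1 1.1
  endloop
 endfacet
 facet normal 0.840 -0.276 -0.468
  outer loop
   vertex 5.0 3.8 1.7
   vertex 5.3 5.9 1.0
   vertex 5.6 4.1 2.6
  endloop
 endfacet
 facet normal 0.722 -0.309 -0.619
  outer loop
   vertex 5.0 3.8 1.7
   vertex 2.9 0.1 1.1
   vertex 5.3 5.9 1.0
  endloop
 endfacet
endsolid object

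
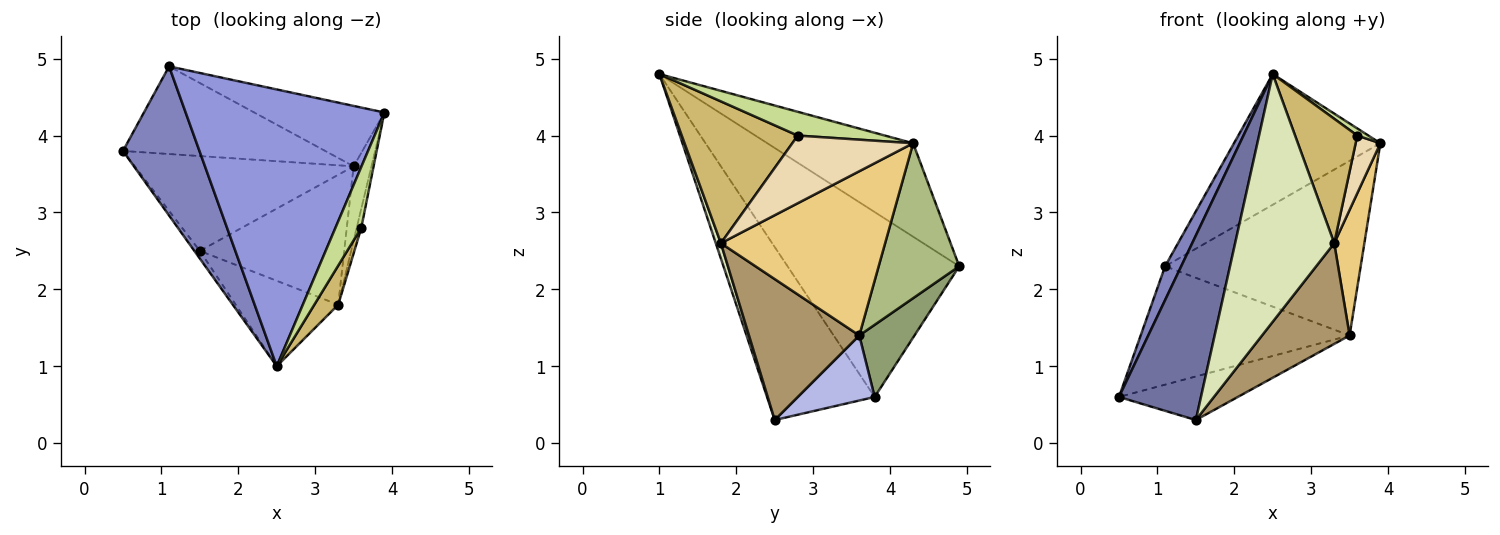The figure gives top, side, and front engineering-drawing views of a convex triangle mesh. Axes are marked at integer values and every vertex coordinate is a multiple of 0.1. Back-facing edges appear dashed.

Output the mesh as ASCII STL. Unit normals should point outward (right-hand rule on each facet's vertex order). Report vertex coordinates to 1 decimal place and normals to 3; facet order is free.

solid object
 facet normal -0.795 -0.606 -0.025
  outer loop
   vertex 1.5 2.5 0.3
   vertex 2.5 1.0 4.8
   vertex 0.5 3.8 0.6
  endloop
 endfacet
 facet normal -0.921 -0.086 0.381
  outer loop
   vertex 1.1 4.9 2.3
   vertex 0.5 3.8 0.6
   vertex 2.5 1.0 4.8
  endloop
 endfacet
 facet normal -0.391 0.393 0.832
  outer loop
   vertex 1.1 4.9 2.3
   vertex 2.5 1.0 4.8
   vertex 3.9 4.3 3.9
  endloop
 endfacet
 facet normal 0.261 0.403 -0.877
  outer loop
   vertex 3.5 3.6 1.4
   vertex 1.5 2.5 0.3
   vertex 0.5 3.8 0.6
  endloop
 endfacet
 facet normal 0.208 0.786 -0.582
  outer loop
   vertex 3.5 3.6 1.4
   vertex 0.5 3.8 0.6
   vertex 1.1 4.9 2.3
  endloop
 endfacet
 facet normal 0.363 0.881 -0.305
  outer loop
   vertex 3.5 3.6 1.4
   vertex 1.1 4.9 2.3
   vertex 3.9 4.3 3.9
  endloop
 endfacet
 facet normal 0.674 -0.086 0.734
  outer loop
   vertex 3.6 2.8 4.0
   vertex 3.9 4.3 3.9
   vertex 2.5 1.0 4.8
  endloop
 endfacet
 facet normal 0.049 -0.944 -0.326
  outer loop
   vertex 3.3 1.8 2.6
   vertex 2.5 1.0 4.8
   vertex 1.5 2.5 0.3
  endloop
 endfacet
 facet normal 0.611 -0.485 -0.626
  outer loop
   vertex 3.3 1.8 2.6
   vertex 1.5 2.5 0.3
   vertex 3.5 3.6 1.4
  endloop
 endfacet
 facet normal 0.872 -0.467 0.147
  outer loop
   vertex 3.3 1.8 2.6
   vertex 3.6 2.8 4.0
   vertex 2.5 1.0 4.8
  endloop
 endfacet
 facet normal 0.978 -0.179 -0.106
  outer loop
   vertex 3.3 1.8 2.6
   vertex 3.5 3.6 1.4
   vertex 3.9 4.3 3.9
  endloop
 endfacet
 facet normal 0.978 -0.200 -0.067
  outer loop
   vertex 3.3 1.8 2.6
   vertex 3.9 4.3 3.9
   vertex 3.6 2.8 4.0
  endloop
 endfacet
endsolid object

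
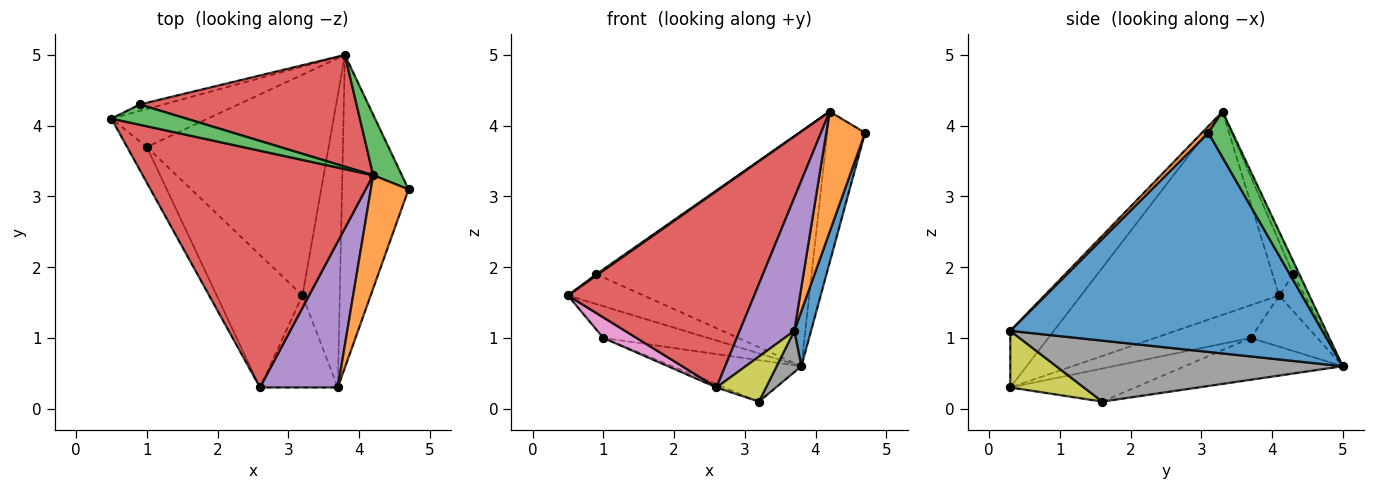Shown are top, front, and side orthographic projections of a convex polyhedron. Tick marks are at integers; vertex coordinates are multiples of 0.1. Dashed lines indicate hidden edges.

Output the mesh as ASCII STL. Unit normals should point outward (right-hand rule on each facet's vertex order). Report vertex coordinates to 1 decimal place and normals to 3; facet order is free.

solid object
 facet normal 0.956 -0.051 -0.290
  outer loop
   vertex 3.8 5.0 0.6
   vertex 4.7 3.1 3.9
   vertex 3.7 0.3 1.1
  endloop
 endfacet
 facet normal 0.119 -0.723 0.680
  outer loop
   vertex 4.2 3.3 4.2
   vertex 3.7 0.3 1.1
   vertex 4.7 3.1 3.9
  endloop
 endfacet
 facet normal 0.511 0.798 0.320
  outer loop
   vertex 4.2 3.3 4.2
   vertex 4.7 3.1 3.9
   vertex 3.8 5.0 0.6
  endloop
 endfacet
 facet normal -0.562 -0.528 0.637
  outer loop
   vertex 4.2 3.3 4.2
   vertex 0.5 4.1 1.6
   vertex 2.6 0.3 0.3
  endloop
 endfacet
 facet normal -0.473 -0.594 0.651
  outer loop
   vertex 4.2 3.3 4.2
   vertex 2.6 0.3 0.3
   vertex 3.7 0.3 1.1
  endloop
 endfacet
 facet normal -0.377 0.594 -0.710
  outer loop
   vertex 1.0 3.7 1.0
   vertex 0.5 4.1 1.6
   vertex 3.8 5.0 0.6
  endloop
 endfacet
 facet normal -0.821 -0.285 -0.495
  outer loop
   vertex 1.0 3.7 1.0
   vertex 2.6 0.3 0.3
   vertex 0.5 4.1 1.6
  endloop
 endfacet
 facet normal 0.851 -0.074 -0.521
  outer loop
   vertex 3.2 1.6 0.1
   vertex 3.8 5.0 0.6
   vertex 3.7 0.3 1.1
  endloop
 endfacet
 facet normal 0.547 -0.368 -0.752
  outer loop
   vertex 3.2 1.6 0.1
   vertex 3.7 0.3 1.1
   vertex 2.6 0.3 0.3
  endloop
 endfacet
 facet normal -0.220 0.180 -0.959
  outer loop
   vertex 3.2 1.6 0.1
   vertex 1.0 3.7 1.0
   vertex 3.8 5.0 0.6
  endloop
 endfacet
 facet normal -0.360 0.023 -0.933
  outer loop
   vertex 3.2 1.6 0.1
   vertex 2.6 0.3 0.3
   vertex 1.0 3.7 1.0
  endloop
 endfacet
 facet normal -0.314 0.928 -0.200
  outer loop
   vertex 0.9 4.3 1.9
   vertex 3.8 5.0 0.6
   vertex 0.5 4.1 1.6
  endloop
 endfacet
 facet normal -0.582 -0.054 0.812
  outer loop
   vertex 0.9 4.3 1.9
   vertex 0.5 4.1 1.6
   vertex 4.2 3.3 4.2
  endloop
 endfacet
 facet normal -0.026 0.903 0.429
  outer loop
   vertex 0.9 4.3 1.9
   vertex 4.2 3.3 4.2
   vertex 3.8 5.0 0.6
  endloop
 endfacet
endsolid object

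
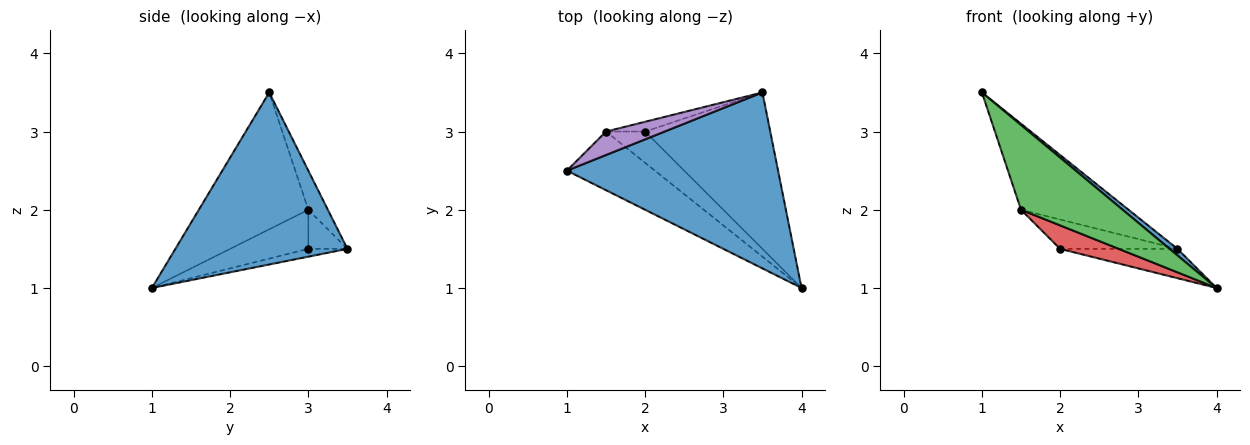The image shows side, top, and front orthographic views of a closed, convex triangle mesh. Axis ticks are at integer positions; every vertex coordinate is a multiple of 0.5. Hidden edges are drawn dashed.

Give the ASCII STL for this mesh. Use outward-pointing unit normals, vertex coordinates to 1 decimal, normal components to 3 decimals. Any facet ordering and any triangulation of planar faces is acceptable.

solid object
 facet normal 0.631 -0.029 0.775
  outer loop
   vertex 3.5 3.5 1.5
   vertex 1.0 2.5 3.5
   vertex 4.0 1.0 1.0
  endloop
 endfacet
 facet normal -0.061 0.184 -0.981
  outer loop
   vertex 2.0 3.0 1.5
   vertex 3.5 3.5 1.5
   vertex 4.0 1.0 1.0
  endloop
 endfacet
 facet normal -0.663 -0.616 -0.426
  outer loop
   vertex 1.5 3.0 2.0
   vertex 4.0 1.0 1.0
   vertex 1.0 2.5 3.5
  endloop
 endfacet
 facet normal -0.625 -0.469 -0.625
  outer loop
   vertex 1.5 3.0 2.0
   vertex 2.0 3.0 1.5
   vertex 4.0 1.0 1.0
  endloop
 endfacet
 facet normal -0.173 0.950 0.259
  outer loop
   vertex 1.5 3.0 2.0
   vertex 1.0 2.5 3.5
   vertex 3.5 3.5 1.5
  endloop
 endfacet
 facet normal -0.302 0.905 -0.302
  outer loop
   vertex 1.5 3.0 2.0
   vertex 3.5 3.5 1.5
   vertex 2.0 3.0 1.5
  endloop
 endfacet
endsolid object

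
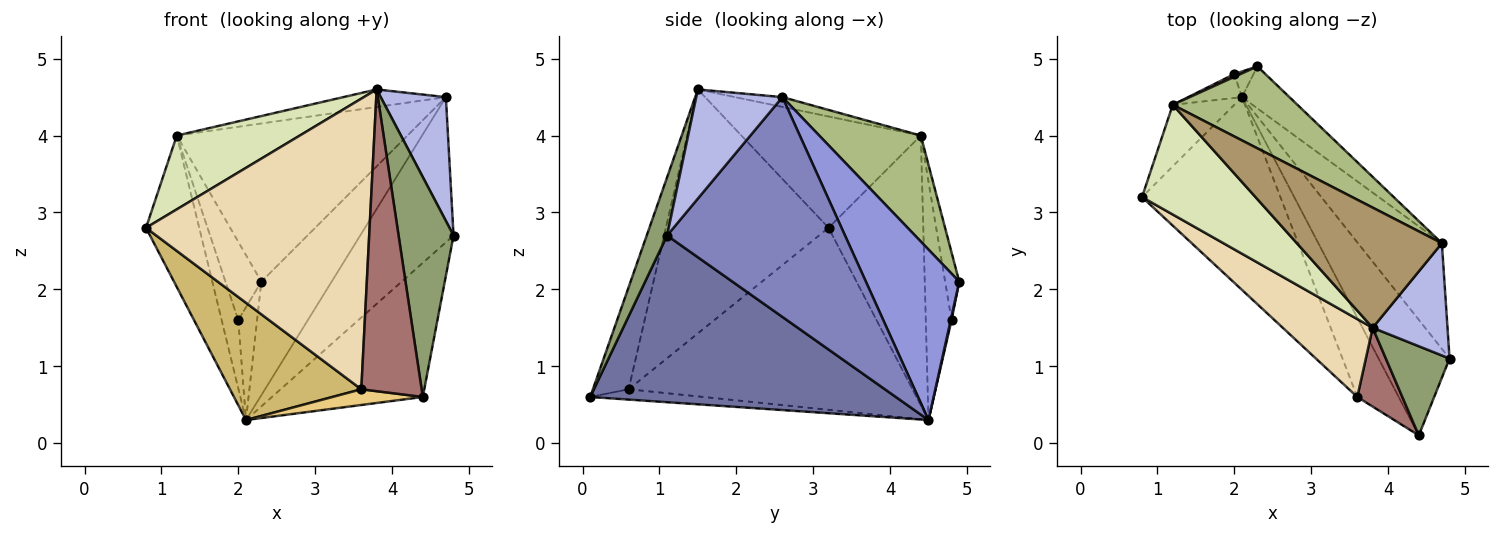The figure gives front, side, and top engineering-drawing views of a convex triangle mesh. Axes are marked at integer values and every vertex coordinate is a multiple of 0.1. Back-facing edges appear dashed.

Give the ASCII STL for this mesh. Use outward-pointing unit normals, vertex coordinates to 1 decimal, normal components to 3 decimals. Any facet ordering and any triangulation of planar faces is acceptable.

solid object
 facet normal 0.838 0.414 -0.357
  outer loop
   vertex 2.1 4.5 0.3
   vertex 4.8 1.1 2.7
   vertex 4.4 0.1 0.6
  endloop
 endfacet
 facet normal 0.839 0.440 -0.320
  outer loop
   vertex 2.1 4.5 0.3
   vertex 4.7 2.6 4.5
   vertex 4.8 1.1 2.7
  endloop
 endfacet
 facet normal 0.780 0.587 -0.217
  outer loop
   vertex 2.1 4.5 0.3
   vertex 2.3 4.9 2.1
   vertex 4.7 2.6 4.5
  endloop
 endfacet
 facet normal 0.700 -0.529 0.480
  outer loop
   vertex 3.8 1.5 4.6
   vertex 4.8 1.1 2.7
   vertex 4.7 2.6 4.5
  endloop
 endfacet
 facet normal 0.325 -0.876 0.355
  outer loop
   vertex 3.8 1.5 4.6
   vertex 4.4 0.1 0.6
   vertex 4.8 1.1 2.7
  endloop
 endfacet
 facet normal 0.364 0.827 0.428
  outer loop
   vertex 1.2 4.4 4.0
   vertex 4.7 2.6 4.5
   vertex 2.3 4.9 2.1
  endloop
 endfacet
 facet normal -0.855 0.480 -0.195
  outer loop
   vertex 1.2 4.4 4.0
   vertex 2.1 4.5 0.3
   vertex 0.8 3.2 2.8
  endloop
 endfacet
 facet normal -0.631 -0.433 0.643
  outer loop
   vertex 1.2 4.4 4.0
   vertex 0.8 3.2 2.8
   vertex 3.8 1.5 4.6
  endloop
 endfacet
 facet normal -0.067 0.144 0.987
  outer loop
   vertex 1.2 4.4 4.0
   vertex 3.8 1.5 4.6
   vertex 4.7 2.6 4.5
  endloop
 endfacet
 facet normal -0.747 -0.346 -0.568
  outer loop
   vertex 3.6 0.6 0.7
   vertex 0.8 3.2 2.8
   vertex 2.1 4.5 0.3
  endloop
 endfacet
 facet normal -0.237 -0.189 -0.953
  outer loop
   vertex 3.6 0.6 0.7
   vertex 2.1 4.5 0.3
   vertex 4.4 0.1 0.6
  endloop
 endfacet
 facet normal -0.575 -0.790 0.212
  outer loop
   vertex 3.6 0.6 0.7
   vertex 3.8 1.5 4.6
   vertex 0.8 3.2 2.8
  endloop
 endfacet
 facet normal -0.497 -0.839 0.219
  outer loop
   vertex 3.6 0.6 0.7
   vertex 4.4 0.1 0.6
   vertex 3.8 1.5 4.6
  endloop
 endfacet
 facet normal 0.044 0.974 -0.221
  outer loop
   vertex 2.0 4.8 1.6
   vertex 2.3 4.9 2.1
   vertex 2.1 4.5 0.3
  endloop
 endfacet
 facet normal -0.365 0.930 0.033
  outer loop
   vertex 2.0 4.8 1.6
   vertex 1.2 4.4 4.0
   vertex 2.3 4.9 2.1
  endloop
 endfacet
 facet normal -0.826 0.533 -0.186
  outer loop
   vertex 2.0 4.8 1.6
   vertex 2.1 4.5 0.3
   vertex 1.2 4.4 4.0
  endloop
 endfacet
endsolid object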